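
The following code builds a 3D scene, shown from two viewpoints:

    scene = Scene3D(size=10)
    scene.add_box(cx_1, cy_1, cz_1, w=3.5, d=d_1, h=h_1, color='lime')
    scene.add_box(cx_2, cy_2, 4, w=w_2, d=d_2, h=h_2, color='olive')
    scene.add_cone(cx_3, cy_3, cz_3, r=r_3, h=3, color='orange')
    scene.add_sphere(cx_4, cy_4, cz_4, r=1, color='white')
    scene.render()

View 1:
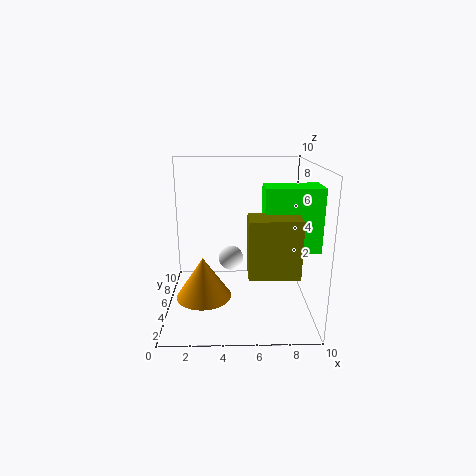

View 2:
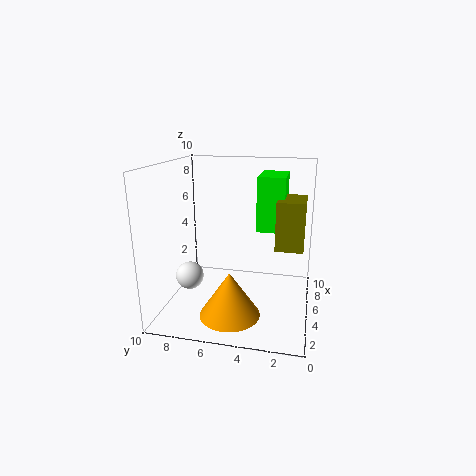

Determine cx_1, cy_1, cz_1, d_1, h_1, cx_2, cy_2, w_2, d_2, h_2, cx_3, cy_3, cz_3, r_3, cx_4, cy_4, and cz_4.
cx_1 = 6.5, cy_1 = 2, cz_1 = 5, d_1 = 2, h_1 = 4, cx_2 = 5.5, cy_2 = 0.5, w_2 = 3, d_2 = 2, h_2 = 3.5, cx_3 = 2.5, cy_3 = 5, cz_3 = 0.5, r_3 = 2, cx_4 = 4.5, cy_4 = 8.5, cz_4 = 2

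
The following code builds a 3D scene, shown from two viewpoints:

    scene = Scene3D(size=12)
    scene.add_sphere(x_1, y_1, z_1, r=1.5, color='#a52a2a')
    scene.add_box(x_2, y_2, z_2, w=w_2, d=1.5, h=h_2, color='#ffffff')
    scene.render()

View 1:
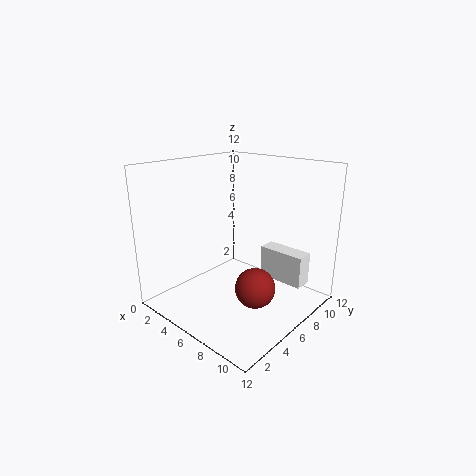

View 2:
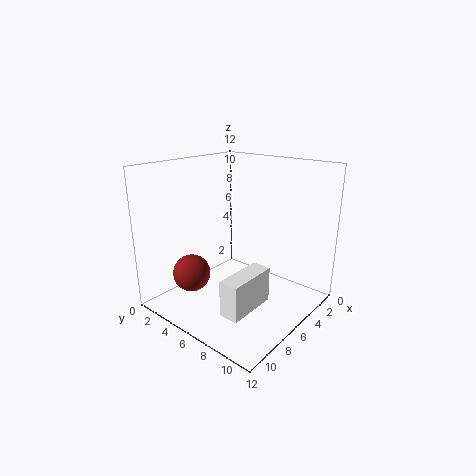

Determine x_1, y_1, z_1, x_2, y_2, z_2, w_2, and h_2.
x_1 = 9.5, y_1 = 4, z_1 = 3.5, x_2 = 6.75, y_2 = 8.25, z_2 = 2, w_2 = 4, h_2 = 2.75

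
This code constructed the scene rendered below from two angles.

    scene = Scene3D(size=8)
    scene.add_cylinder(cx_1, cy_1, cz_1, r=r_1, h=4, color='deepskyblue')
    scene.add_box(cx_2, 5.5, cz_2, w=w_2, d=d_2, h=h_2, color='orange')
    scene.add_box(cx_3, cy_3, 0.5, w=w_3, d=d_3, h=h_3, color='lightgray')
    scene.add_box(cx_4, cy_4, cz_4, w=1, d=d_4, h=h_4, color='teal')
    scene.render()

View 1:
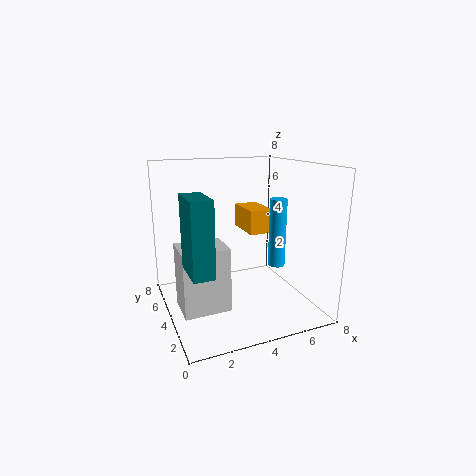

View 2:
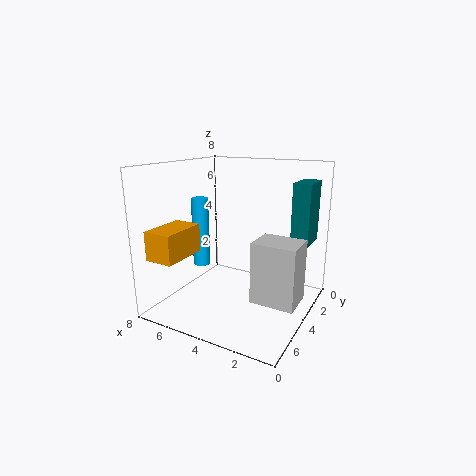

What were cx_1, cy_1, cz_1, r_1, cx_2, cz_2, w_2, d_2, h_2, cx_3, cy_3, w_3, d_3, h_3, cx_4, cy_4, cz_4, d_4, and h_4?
cx_1 = 6.5
cy_1 = 4
cz_1 = 2
r_1 = 0.5
cx_2 = 5.5
cz_2 = 3.5
w_2 = 1.5
d_2 = 2.5
h_2 = 1.5
cx_3 = 0.5
cy_3 = 2.5
w_3 = 2.5
d_3 = 2
h_3 = 3.5
cx_4 = 0.5
cy_4 = 0.5
cz_4 = 3.5
d_4 = 2
h_4 = 3.5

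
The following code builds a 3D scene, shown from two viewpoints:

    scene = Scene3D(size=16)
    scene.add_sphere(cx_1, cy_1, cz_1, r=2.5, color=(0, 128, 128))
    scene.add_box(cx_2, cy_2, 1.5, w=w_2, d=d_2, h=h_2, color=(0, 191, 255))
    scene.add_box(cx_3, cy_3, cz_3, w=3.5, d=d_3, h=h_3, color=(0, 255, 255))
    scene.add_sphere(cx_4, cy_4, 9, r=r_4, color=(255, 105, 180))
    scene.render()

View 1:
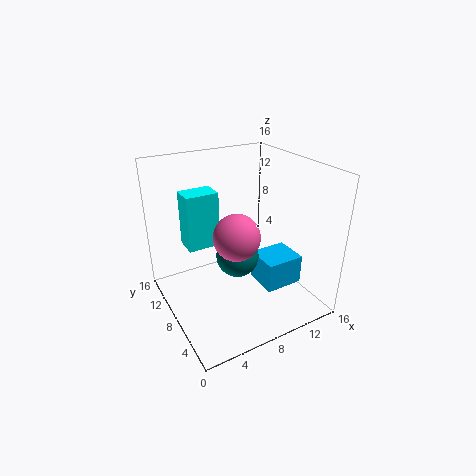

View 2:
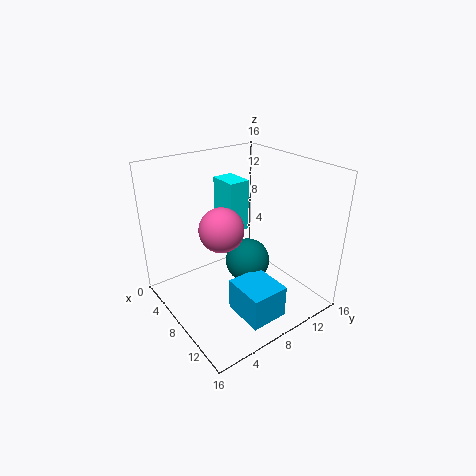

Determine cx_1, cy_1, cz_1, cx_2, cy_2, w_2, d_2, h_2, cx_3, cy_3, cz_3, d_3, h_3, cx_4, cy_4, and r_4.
cx_1 = 8.5, cy_1 = 9, cz_1 = 5, cx_2 = 10.5, cy_2 = 5, w_2 = 4.5, d_2 = 4, h_2 = 3.5, cx_3 = 2.5, cy_3 = 8.5, cz_3 = 7.5, d_3 = 2.5, h_3 = 6, cx_4 = 7, cy_4 = 6.5, r_4 = 2.5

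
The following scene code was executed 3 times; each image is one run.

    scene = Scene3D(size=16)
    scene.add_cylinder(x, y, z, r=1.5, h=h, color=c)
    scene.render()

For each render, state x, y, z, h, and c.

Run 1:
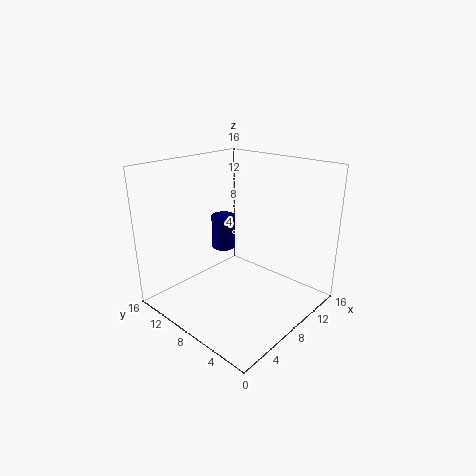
x = 10.75, y = 13, z = 4.5, h = 4.25, c = 'navy'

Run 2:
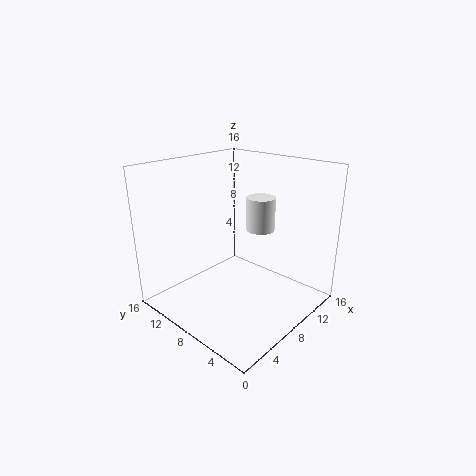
x = 8.75, y = 5.5, z = 9.5, h = 3.5, c = 'white'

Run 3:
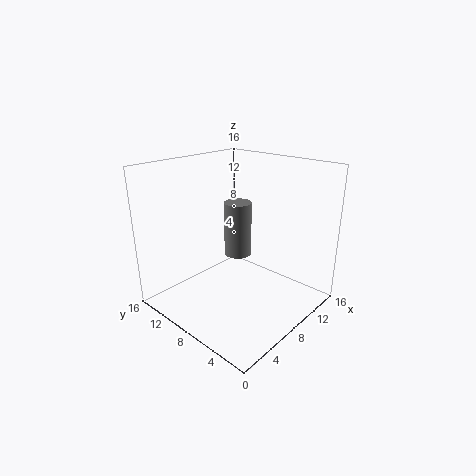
x = 8.25, y = 8.25, z = 6, h = 6, c = 'gray'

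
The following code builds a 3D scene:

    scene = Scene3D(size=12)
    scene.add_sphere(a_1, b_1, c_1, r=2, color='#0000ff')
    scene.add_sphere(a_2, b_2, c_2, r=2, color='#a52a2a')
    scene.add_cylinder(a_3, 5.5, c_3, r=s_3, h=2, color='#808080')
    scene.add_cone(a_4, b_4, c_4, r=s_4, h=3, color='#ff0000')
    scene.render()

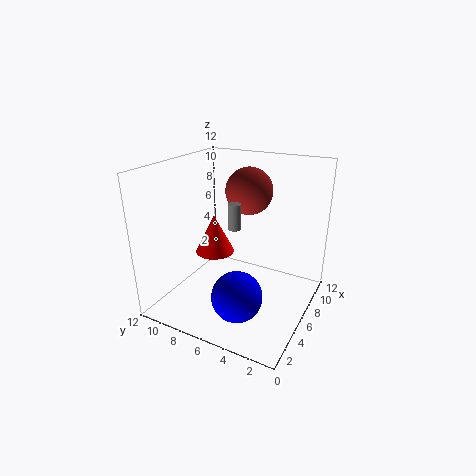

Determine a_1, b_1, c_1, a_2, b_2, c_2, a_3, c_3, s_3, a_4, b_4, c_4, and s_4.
a_1 = 3; b_1 = 4.5; c_1 = 2.5; a_2 = 8; b_2 = 6; c_2 = 9.5; a_3 = 4.5; c_3 = 7.5; s_3 = 0.5; a_4 = 4; b_4 = 7; c_4 = 5.5; s_4 = 1.5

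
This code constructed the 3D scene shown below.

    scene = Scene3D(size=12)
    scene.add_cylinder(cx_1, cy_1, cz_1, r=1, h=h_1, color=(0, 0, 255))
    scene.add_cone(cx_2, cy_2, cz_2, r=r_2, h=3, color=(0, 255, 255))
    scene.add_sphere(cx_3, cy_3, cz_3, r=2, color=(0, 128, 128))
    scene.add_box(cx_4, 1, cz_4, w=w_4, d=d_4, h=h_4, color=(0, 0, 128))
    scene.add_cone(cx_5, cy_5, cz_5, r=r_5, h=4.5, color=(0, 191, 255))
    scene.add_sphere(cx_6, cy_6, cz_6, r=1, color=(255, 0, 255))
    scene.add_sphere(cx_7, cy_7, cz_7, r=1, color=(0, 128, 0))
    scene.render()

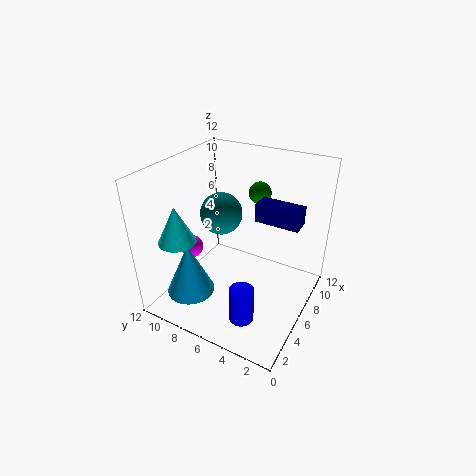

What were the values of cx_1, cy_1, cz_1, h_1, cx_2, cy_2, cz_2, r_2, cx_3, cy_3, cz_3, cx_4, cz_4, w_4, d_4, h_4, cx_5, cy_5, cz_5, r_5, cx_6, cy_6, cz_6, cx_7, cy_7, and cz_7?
cx_1 = 3; cy_1 = 4; cz_1 = 0.5; h_1 = 3; cx_2 = 2.5; cy_2 = 9.5; cz_2 = 6.5; r_2 = 1.5; cx_3 = 9; cy_3 = 9.5; cz_3 = 6; cx_4 = 6; cz_4 = 8; w_4 = 1.5; d_4 = 3.5; h_4 = 1.5; cx_5 = 3; cy_5 = 9; cz_5 = 1.5; r_5 = 2; cx_6 = 5.5; cy_6 = 10.5; cz_6 = 4; cx_7 = 10; cy_7 = 6; cz_7 = 8.5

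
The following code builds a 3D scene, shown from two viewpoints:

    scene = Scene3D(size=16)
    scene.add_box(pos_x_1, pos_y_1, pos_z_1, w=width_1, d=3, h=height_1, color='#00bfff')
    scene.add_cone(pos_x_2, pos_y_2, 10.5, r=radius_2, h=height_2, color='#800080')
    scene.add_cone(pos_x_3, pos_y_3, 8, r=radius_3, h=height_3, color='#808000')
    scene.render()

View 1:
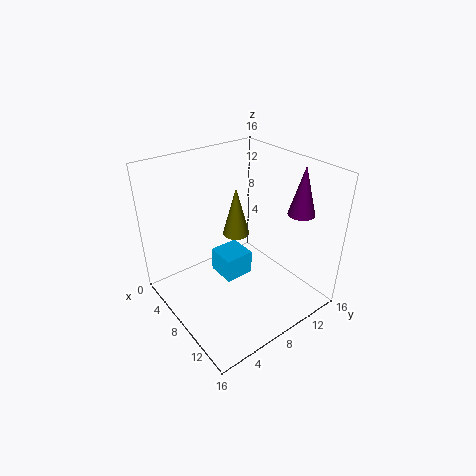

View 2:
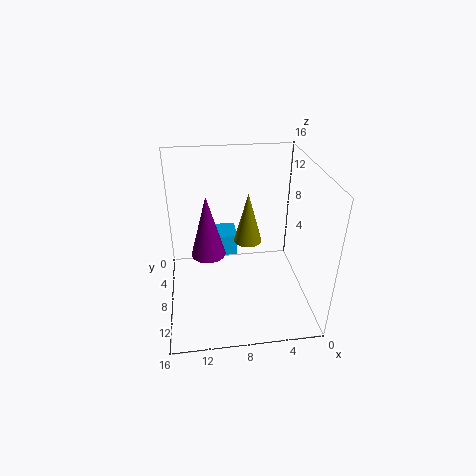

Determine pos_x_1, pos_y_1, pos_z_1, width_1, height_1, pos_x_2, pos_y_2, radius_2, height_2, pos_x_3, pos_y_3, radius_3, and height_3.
pos_x_1 = 8, pos_y_1 = 4.5, pos_z_1 = 5.5, width_1 = 3, height_1 = 2.5, pos_x_2 = 11.5, pos_y_2 = 14, radius_2 = 1.5, height_2 = 5.5, pos_x_3 = 7, pos_y_3 = 8.5, radius_3 = 1.5, height_3 = 5.5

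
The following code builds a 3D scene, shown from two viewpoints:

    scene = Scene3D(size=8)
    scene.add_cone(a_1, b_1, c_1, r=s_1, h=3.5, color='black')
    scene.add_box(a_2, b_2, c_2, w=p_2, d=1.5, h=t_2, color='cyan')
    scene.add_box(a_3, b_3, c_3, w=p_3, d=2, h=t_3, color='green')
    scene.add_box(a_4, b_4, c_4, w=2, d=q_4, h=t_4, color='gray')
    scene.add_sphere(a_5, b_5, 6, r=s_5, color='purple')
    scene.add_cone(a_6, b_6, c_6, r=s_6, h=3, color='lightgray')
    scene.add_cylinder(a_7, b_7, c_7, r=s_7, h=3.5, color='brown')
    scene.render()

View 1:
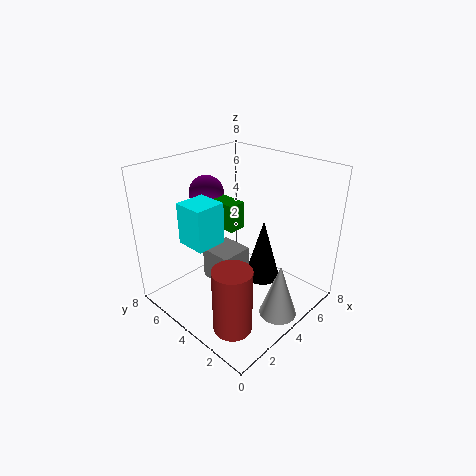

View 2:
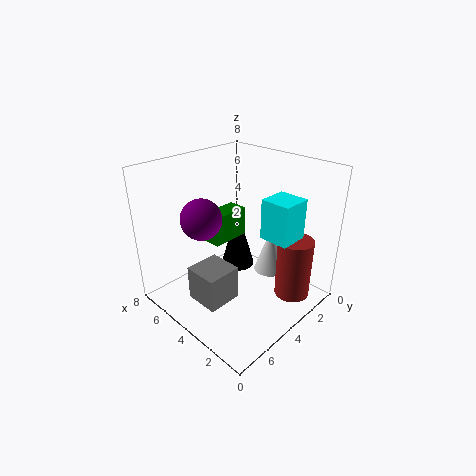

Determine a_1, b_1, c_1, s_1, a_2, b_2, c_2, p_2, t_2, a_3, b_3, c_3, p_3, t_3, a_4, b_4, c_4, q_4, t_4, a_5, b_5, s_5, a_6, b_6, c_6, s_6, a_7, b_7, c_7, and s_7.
a_1 = 5
b_1 = 3
c_1 = 1.5
s_1 = 1
a_2 = 0.5
b_2 = 3
c_2 = 5
p_2 = 1.5
t_2 = 2
a_3 = 3.5
b_3 = 4
c_3 = 4.5
p_3 = 1
t_3 = 1.5
a_4 = 3.5
b_4 = 4.5
c_4 = 0.5
q_4 = 2
t_4 = 2
a_5 = 4
b_5 = 6.5
s_5 = 1
a_6 = 4
b_6 = 1
c_6 = 0.5
s_6 = 1
a_7 = 1.5
b_7 = 2
c_7 = 0.5
s_7 = 1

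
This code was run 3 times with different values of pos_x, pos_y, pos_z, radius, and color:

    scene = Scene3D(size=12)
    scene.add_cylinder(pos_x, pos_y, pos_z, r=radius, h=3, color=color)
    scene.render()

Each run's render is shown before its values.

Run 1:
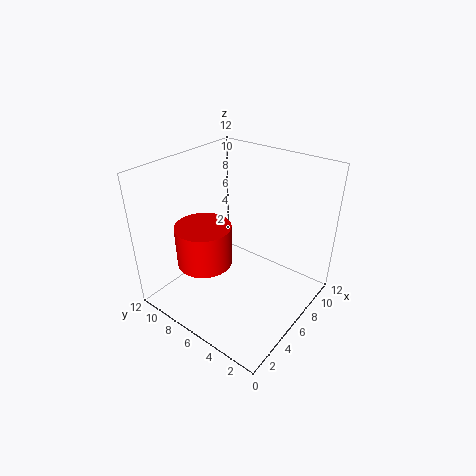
pos_x = 2, pos_y = 6, pos_z = 6, radius = 2, color = 'red'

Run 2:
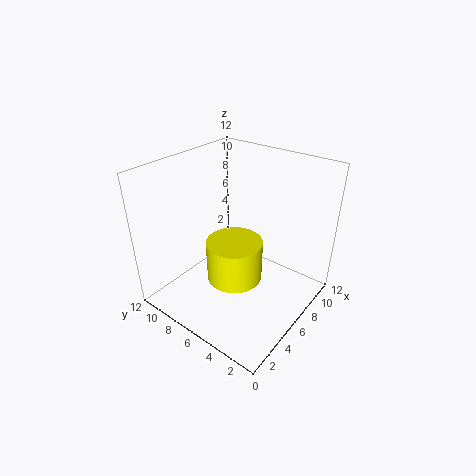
pos_x = 3, pos_y = 4, pos_z = 5, radius = 2, color = 'yellow'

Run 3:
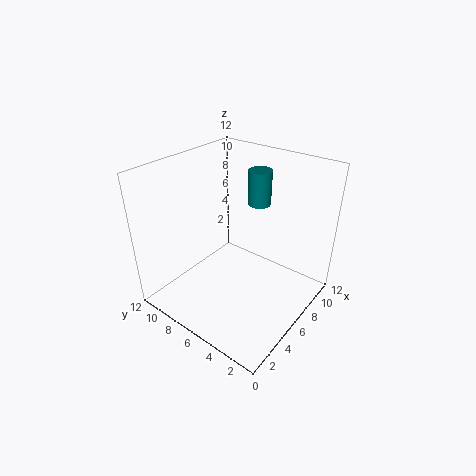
pos_x = 9, pos_y = 6, pos_z = 8, radius = 1, color = 'teal'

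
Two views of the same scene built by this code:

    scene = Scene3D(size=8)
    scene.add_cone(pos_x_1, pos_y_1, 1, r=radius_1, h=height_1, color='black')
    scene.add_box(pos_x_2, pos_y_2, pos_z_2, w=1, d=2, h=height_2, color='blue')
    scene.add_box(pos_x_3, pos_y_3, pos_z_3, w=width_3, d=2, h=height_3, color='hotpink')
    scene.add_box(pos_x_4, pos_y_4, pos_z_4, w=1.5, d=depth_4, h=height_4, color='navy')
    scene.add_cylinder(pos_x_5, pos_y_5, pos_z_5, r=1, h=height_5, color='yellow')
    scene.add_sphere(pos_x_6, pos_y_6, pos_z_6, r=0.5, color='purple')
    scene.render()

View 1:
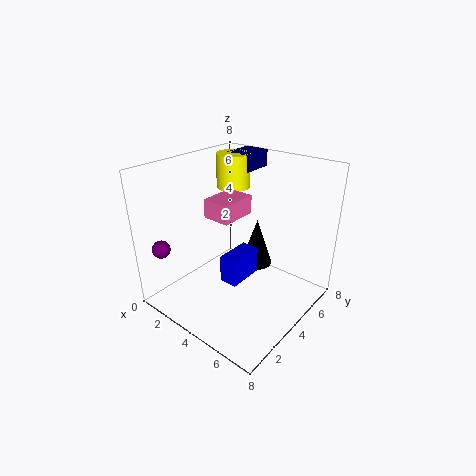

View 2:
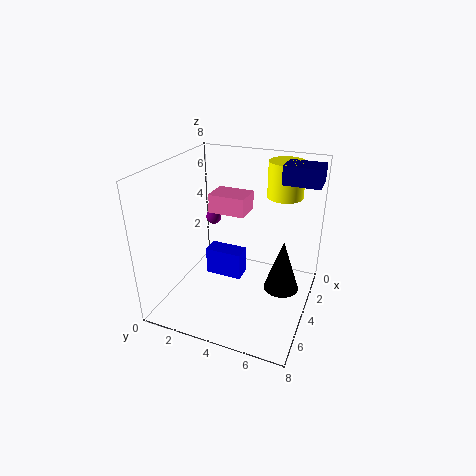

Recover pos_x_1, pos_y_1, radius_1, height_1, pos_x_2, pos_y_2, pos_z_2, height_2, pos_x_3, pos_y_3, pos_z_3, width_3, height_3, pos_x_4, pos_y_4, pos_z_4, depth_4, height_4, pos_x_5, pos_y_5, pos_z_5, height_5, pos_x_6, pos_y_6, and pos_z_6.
pos_x_1 = 3.5, pos_y_1 = 6.5, radius_1 = 1, height_1 = 3, pos_x_2 = 4, pos_y_2 = 2.5, pos_z_2 = 2, height_2 = 1.5, pos_x_3 = 3, pos_y_3 = 2.5, pos_z_3 = 5.5, width_3 = 1.5, height_3 = 1, pos_x_4 = 1.5, pos_y_4 = 6, pos_z_4 = 7, depth_4 = 2, height_4 = 1, pos_x_5 = 2, pos_y_5 = 6, pos_z_5 = 6, height_5 = 2, pos_x_6 = 1, pos_y_6 = 1, pos_z_6 = 3.5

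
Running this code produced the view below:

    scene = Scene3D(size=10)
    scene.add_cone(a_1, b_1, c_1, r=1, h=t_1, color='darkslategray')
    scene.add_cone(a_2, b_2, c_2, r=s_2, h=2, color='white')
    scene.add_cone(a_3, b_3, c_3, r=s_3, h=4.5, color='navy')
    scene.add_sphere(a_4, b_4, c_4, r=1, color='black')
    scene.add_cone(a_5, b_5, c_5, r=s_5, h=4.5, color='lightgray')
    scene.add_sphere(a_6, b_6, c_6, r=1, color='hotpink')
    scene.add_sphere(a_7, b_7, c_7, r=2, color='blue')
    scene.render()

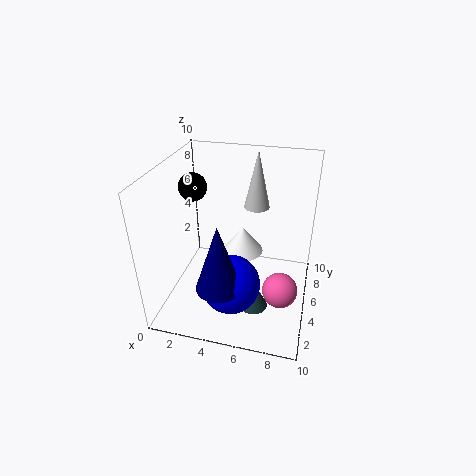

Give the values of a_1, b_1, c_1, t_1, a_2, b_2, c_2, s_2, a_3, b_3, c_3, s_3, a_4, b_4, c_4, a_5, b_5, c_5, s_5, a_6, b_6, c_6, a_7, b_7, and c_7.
a_1 = 6.5; b_1 = 3.5; c_1 = 0.5; t_1 = 2; a_2 = 5; b_2 = 6.5; c_2 = 3; s_2 = 1.5; a_3 = 4.5; b_3 = 2; c_3 = 3; s_3 = 1.5; a_4 = 1.5; b_4 = 6; c_4 = 8; a_5 = 5.5; b_5 = 9; c_5 = 5.5; s_5 = 1; a_6 = 8.5; b_6 = 1; c_6 = 4.5; a_7 = 5; b_7 = 3; c_7 = 2.5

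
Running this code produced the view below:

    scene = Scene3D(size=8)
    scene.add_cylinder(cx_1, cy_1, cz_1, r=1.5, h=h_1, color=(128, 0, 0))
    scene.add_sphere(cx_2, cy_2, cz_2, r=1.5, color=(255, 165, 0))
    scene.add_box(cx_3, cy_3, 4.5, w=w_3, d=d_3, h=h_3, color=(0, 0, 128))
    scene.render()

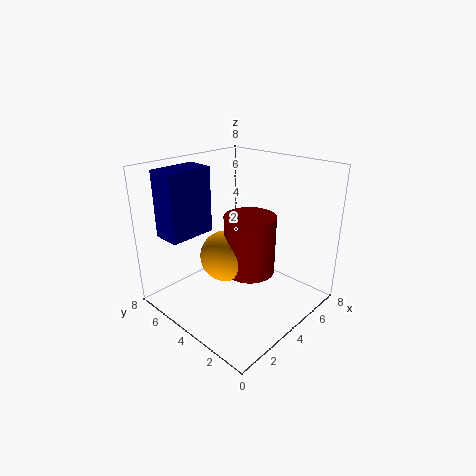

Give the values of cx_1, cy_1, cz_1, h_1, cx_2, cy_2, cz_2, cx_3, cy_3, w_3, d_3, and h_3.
cx_1 = 5
cy_1 = 4
cz_1 = 1.5
h_1 = 3.5
cx_2 = 4
cy_2 = 5
cz_2 = 2.5
cx_3 = 0.5
cy_3 = 5
w_3 = 2.5
d_3 = 1.5
h_3 = 3.5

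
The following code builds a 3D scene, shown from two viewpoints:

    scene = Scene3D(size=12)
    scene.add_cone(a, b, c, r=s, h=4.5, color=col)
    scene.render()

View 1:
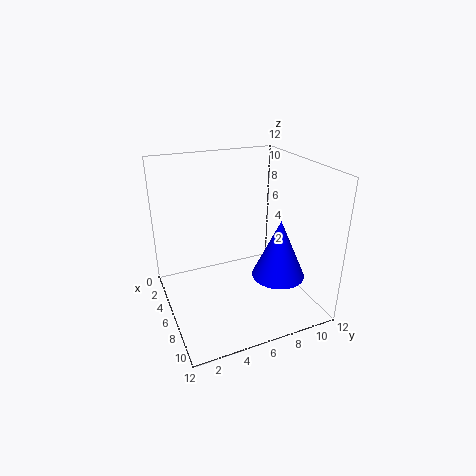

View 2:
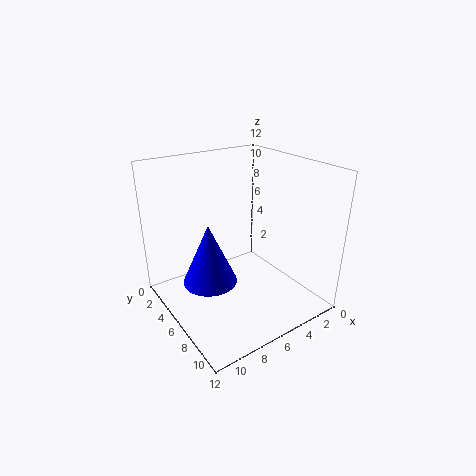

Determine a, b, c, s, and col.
a = 9.75; b = 7.75; c = 4.25; s = 2; col = 'blue'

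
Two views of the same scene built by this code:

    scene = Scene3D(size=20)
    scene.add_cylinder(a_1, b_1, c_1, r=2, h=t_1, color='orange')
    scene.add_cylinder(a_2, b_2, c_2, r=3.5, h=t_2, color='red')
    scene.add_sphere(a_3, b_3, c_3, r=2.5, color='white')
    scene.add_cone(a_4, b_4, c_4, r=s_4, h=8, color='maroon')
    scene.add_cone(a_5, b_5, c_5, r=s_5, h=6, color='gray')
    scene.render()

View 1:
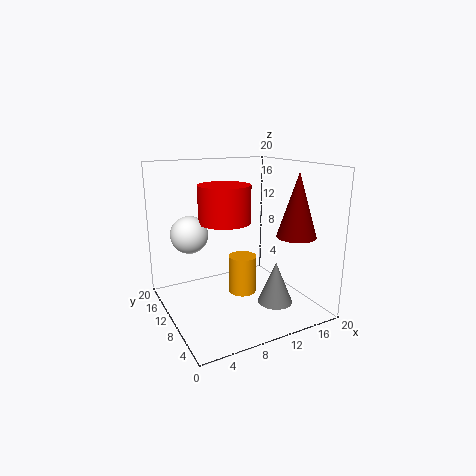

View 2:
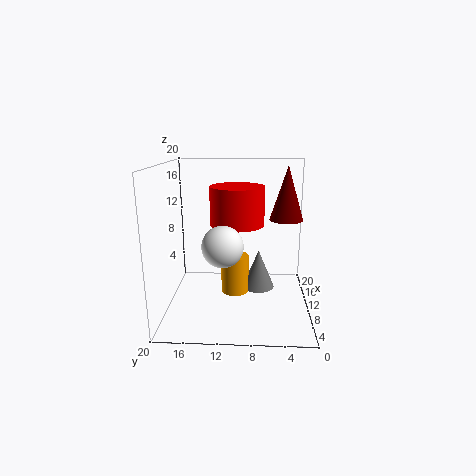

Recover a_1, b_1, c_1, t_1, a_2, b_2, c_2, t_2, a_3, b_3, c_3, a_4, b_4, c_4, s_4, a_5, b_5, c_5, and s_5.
a_1 = 11; b_1 = 10.5; c_1 = 1.5; t_1 = 5.5; a_2 = 8; b_2 = 10; c_2 = 12.5; t_2 = 5; a_3 = 3.5; b_3 = 11.5; c_3 = 11; a_4 = 14.5; b_4 = 3; c_4 = 11.5; s_4 = 2.5; a_5 = 14.5; b_5 = 7; c_5 = 0.5; s_5 = 2.5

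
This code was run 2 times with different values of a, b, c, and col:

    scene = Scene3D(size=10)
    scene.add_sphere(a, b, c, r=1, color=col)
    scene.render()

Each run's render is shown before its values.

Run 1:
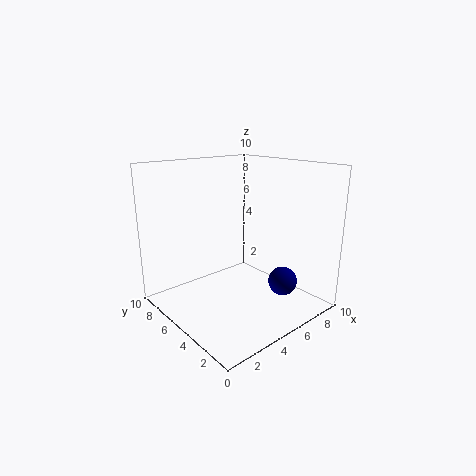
a = 7, b = 2.5, c = 2, col = 'navy'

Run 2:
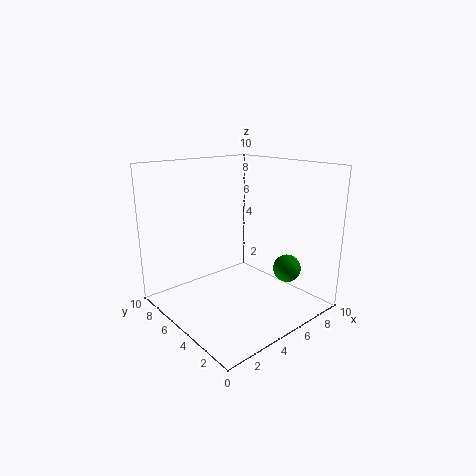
a = 8, b = 3, c = 2.5, col = 'green'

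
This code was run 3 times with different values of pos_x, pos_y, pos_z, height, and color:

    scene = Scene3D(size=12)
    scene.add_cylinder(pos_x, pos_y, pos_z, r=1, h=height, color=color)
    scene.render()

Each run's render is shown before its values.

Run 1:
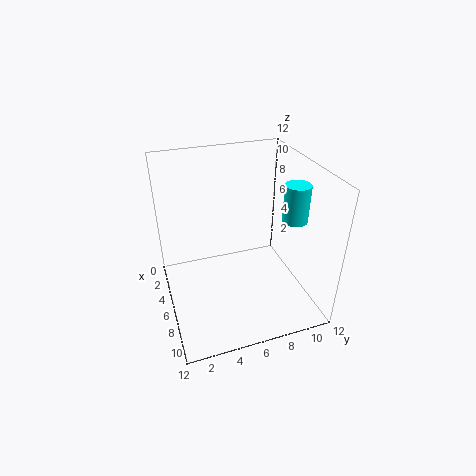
pos_x = 8, pos_y = 10, pos_z = 8, height = 3, color = 'cyan'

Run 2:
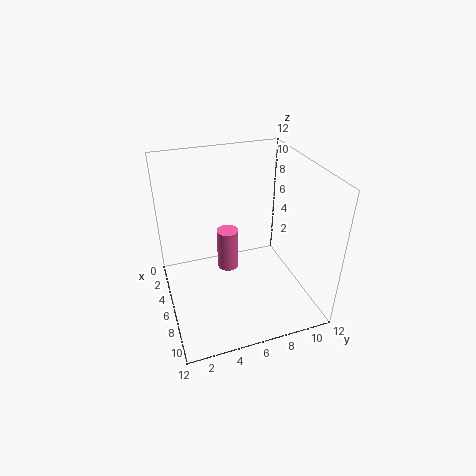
pos_x = 3, pos_y = 6, pos_z = 1, height = 4, color = 'hotpink'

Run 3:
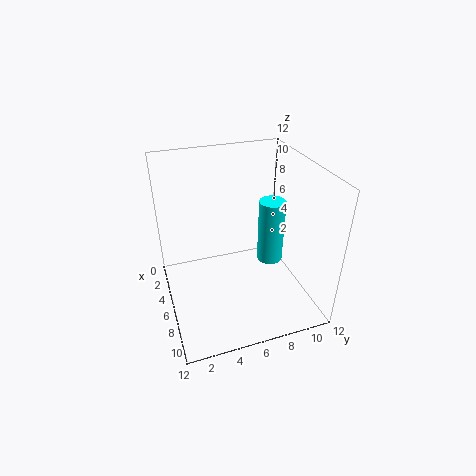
pos_x = 8, pos_y = 8, pos_z = 5, height = 5, color = 'cyan'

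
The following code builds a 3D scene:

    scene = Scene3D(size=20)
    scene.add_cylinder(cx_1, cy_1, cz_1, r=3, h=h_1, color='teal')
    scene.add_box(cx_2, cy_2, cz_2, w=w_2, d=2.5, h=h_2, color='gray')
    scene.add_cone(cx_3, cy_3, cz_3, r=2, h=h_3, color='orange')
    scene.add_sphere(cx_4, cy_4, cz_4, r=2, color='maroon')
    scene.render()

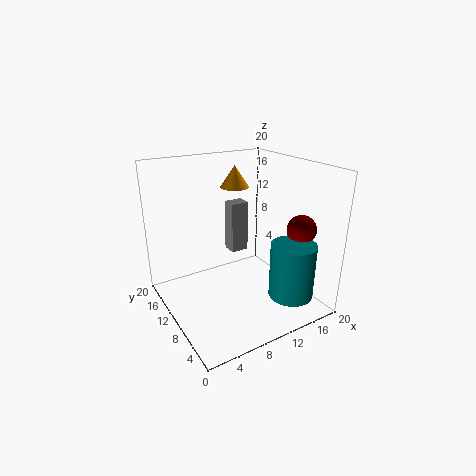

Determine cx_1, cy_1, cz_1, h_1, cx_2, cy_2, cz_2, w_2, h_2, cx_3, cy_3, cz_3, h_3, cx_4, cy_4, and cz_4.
cx_1 = 14.5, cy_1 = 3.5, cz_1 = 3, h_1 = 7.5, cx_2 = 13.5, cy_2 = 17.5, cz_2 = 3.5, w_2 = 3, h_2 = 8.5, cx_3 = 11, cy_3 = 12.5, cz_3 = 16.5, h_3 = 3, cx_4 = 17, cy_4 = 5, cz_4 = 11.5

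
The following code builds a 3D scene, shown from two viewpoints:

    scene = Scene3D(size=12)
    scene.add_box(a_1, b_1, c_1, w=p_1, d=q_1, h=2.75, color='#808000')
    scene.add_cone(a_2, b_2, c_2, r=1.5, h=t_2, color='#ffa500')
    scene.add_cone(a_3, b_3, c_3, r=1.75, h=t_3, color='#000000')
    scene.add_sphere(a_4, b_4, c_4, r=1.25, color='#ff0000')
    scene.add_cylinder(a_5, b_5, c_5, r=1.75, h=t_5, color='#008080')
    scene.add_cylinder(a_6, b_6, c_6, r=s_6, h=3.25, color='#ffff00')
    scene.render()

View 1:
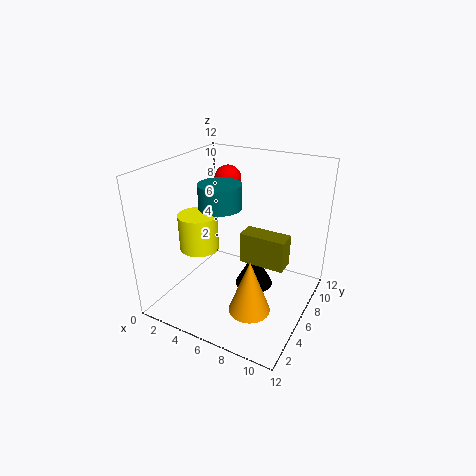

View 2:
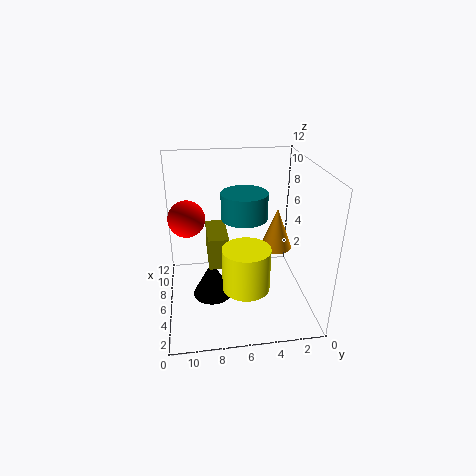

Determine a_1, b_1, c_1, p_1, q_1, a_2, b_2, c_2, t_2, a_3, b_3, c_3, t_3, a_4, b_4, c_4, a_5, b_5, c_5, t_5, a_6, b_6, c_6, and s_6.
a_1 = 5.75; b_1 = 6.75; c_1 = 3.25; p_1 = 4; q_1 = 1.75; a_2 = 9.25; b_2 = 1.75; c_2 = 3; t_2 = 4; a_3 = 6.5; b_3 = 8.25; c_3 = 0.25; t_3 = 3.25; a_4 = 2.75; b_4 = 10; c_4 = 9.5; a_5 = 4.5; b_5 = 5.75; c_5 = 8.5; t_5 = 2; a_6 = 2; b_6 = 6; c_6 = 4; s_6 = 1.75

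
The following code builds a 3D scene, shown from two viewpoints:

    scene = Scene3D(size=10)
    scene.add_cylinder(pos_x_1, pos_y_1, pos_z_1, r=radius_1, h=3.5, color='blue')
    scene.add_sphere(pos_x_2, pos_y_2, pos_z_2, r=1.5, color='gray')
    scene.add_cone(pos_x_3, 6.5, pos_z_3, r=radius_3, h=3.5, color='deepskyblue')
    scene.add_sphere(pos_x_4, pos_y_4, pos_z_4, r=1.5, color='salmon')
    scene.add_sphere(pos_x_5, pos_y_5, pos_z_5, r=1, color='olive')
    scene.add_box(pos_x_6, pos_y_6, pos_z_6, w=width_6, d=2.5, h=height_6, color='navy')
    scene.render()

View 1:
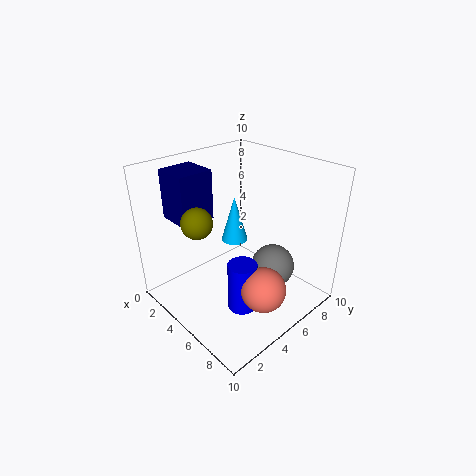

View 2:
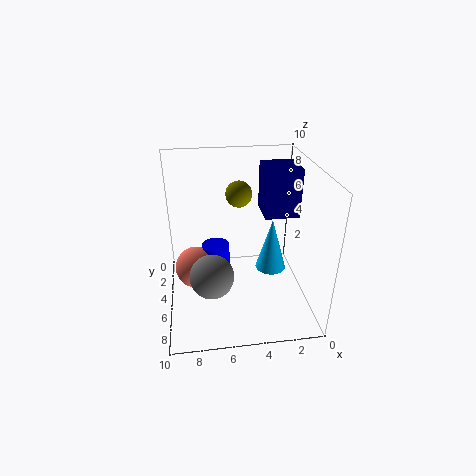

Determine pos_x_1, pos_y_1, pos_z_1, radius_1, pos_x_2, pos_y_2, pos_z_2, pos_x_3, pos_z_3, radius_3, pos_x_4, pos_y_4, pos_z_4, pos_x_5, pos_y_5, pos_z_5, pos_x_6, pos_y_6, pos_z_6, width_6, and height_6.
pos_x_1 = 6.5; pos_y_1 = 4; pos_z_1 = 0.5; radius_1 = 1; pos_x_2 = 7; pos_y_2 = 6.5; pos_z_2 = 3; pos_x_3 = 3; pos_z_3 = 3.5; radius_3 = 1; pos_x_4 = 8; pos_y_4 = 4.5; pos_z_4 = 2.5; pos_x_5 = 4.5; pos_y_5 = 2; pos_z_5 = 7; pos_x_6 = 0.5; pos_y_6 = 2; pos_z_6 = 6; width_6 = 2.5; height_6 = 3.5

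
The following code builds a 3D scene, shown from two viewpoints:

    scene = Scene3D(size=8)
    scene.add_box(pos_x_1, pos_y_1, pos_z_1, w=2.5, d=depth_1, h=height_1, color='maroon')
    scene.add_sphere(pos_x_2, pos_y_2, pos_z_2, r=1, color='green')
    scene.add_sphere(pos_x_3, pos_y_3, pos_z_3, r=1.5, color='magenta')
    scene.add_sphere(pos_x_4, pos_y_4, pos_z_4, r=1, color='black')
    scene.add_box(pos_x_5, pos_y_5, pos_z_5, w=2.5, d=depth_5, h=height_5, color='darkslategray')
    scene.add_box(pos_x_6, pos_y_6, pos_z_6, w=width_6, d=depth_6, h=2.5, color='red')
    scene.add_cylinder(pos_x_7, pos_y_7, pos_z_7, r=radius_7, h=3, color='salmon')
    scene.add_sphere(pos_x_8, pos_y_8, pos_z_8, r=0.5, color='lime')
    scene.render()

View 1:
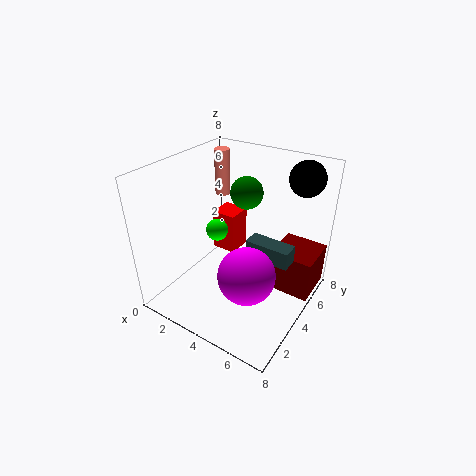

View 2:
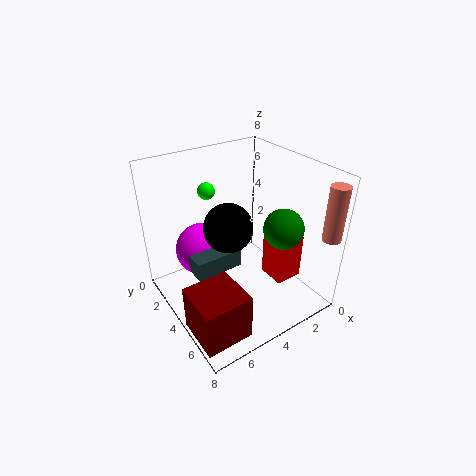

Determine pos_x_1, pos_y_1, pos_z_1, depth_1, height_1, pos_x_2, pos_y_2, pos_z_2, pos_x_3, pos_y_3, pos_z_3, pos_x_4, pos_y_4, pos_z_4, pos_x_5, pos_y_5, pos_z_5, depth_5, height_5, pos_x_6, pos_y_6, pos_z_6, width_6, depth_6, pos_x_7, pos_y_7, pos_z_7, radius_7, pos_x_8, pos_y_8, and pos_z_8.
pos_x_1 = 5.5
pos_y_1 = 5
pos_z_1 = 0.5
depth_1 = 2.5
height_1 = 2.5
pos_x_2 = 3
pos_y_2 = 6.5
pos_z_2 = 5.5
pos_x_3 = 5.5
pos_y_3 = 2.5
pos_z_3 = 3
pos_x_4 = 6.5
pos_y_4 = 7
pos_z_4 = 7
pos_x_5 = 4.5
pos_y_5 = 4
pos_z_5 = 3
depth_5 = 1
height_5 = 1
pos_x_6 = 1.5
pos_y_6 = 5
pos_z_6 = 2
width_6 = 1.5
depth_6 = 1.5
pos_x_7 = 0.5
pos_y_7 = 7.5
pos_z_7 = 4.5
radius_7 = 0.5
pos_x_8 = 4.5
pos_y_8 = 1.5
pos_z_8 = 6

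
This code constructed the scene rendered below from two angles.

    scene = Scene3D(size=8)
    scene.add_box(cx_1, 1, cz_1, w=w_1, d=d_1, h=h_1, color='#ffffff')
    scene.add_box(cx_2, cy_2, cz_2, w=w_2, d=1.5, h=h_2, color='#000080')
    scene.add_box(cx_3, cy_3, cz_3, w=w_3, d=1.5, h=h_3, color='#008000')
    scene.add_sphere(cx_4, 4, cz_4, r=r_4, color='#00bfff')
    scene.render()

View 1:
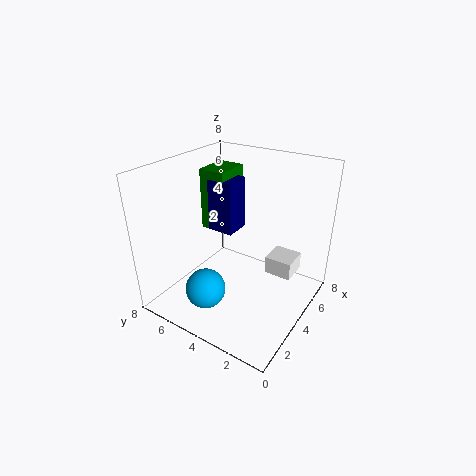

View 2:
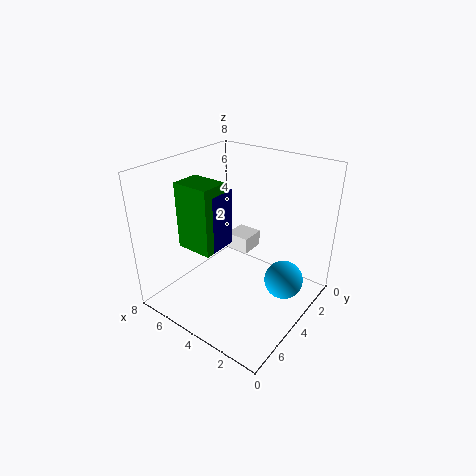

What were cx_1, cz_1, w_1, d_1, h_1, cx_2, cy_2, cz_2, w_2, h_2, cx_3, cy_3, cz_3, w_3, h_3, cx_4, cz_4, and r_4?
cx_1 = 4.5, cz_1 = 2, w_1 = 1.5, d_1 = 1.5, h_1 = 1, cx_2 = 4, cy_2 = 4.5, cz_2 = 4, w_2 = 1.5, h_2 = 3, cx_3 = 4, cy_3 = 5, cz_3 = 4, w_3 = 2, h_3 = 3.5, cx_4 = 1, cz_4 = 2.5, r_4 = 1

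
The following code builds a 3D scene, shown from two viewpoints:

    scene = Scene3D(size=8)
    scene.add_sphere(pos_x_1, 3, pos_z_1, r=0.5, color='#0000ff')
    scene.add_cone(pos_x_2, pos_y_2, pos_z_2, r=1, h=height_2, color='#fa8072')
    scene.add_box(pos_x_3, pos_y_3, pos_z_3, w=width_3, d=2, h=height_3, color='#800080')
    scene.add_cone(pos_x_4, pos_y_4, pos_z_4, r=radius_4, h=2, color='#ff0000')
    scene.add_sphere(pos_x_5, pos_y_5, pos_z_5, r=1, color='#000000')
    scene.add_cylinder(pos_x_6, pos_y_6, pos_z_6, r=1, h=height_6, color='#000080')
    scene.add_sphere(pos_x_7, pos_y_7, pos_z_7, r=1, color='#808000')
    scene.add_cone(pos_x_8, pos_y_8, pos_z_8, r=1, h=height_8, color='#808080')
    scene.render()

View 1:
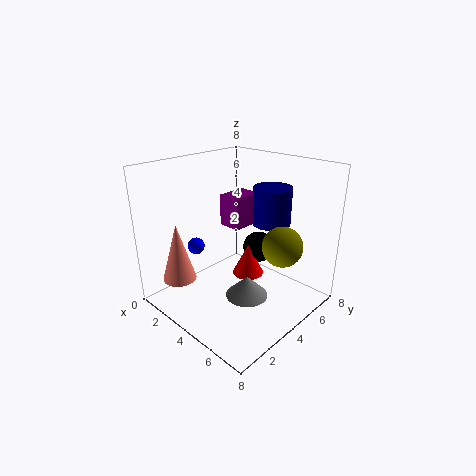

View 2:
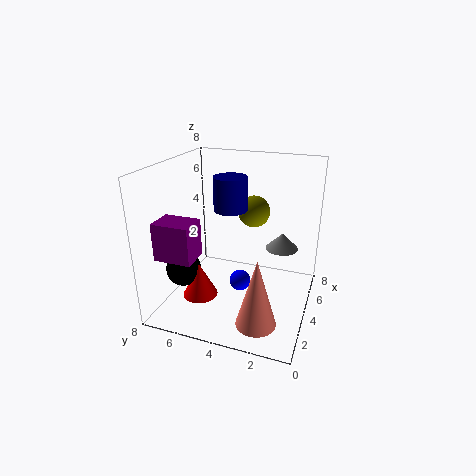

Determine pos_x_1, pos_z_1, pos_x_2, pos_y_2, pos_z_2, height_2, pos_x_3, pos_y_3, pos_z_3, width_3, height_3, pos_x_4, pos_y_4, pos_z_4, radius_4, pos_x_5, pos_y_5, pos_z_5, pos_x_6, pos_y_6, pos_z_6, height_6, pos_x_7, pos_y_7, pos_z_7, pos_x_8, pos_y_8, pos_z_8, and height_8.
pos_x_1 = 1.5; pos_z_1 = 3; pos_x_2 = 1; pos_y_2 = 2; pos_z_2 = 1; height_2 = 3.5; pos_x_3 = 1; pos_y_3 = 5.5; pos_z_3 = 3.5; width_3 = 1.5; height_3 = 2; pos_x_4 = 3; pos_y_4 = 6; pos_z_4 = 0.5; radius_4 = 1; pos_x_5 = 3; pos_y_5 = 7; pos_z_5 = 2; pos_x_6 = 5.5; pos_y_6 = 5; pos_z_6 = 5; height_6 = 2; pos_x_7 = 7; pos_y_7 = 4; pos_z_7 = 4.5; pos_x_8 = 6.5; pos_y_8 = 2; pos_z_8 = 2.5; height_8 = 1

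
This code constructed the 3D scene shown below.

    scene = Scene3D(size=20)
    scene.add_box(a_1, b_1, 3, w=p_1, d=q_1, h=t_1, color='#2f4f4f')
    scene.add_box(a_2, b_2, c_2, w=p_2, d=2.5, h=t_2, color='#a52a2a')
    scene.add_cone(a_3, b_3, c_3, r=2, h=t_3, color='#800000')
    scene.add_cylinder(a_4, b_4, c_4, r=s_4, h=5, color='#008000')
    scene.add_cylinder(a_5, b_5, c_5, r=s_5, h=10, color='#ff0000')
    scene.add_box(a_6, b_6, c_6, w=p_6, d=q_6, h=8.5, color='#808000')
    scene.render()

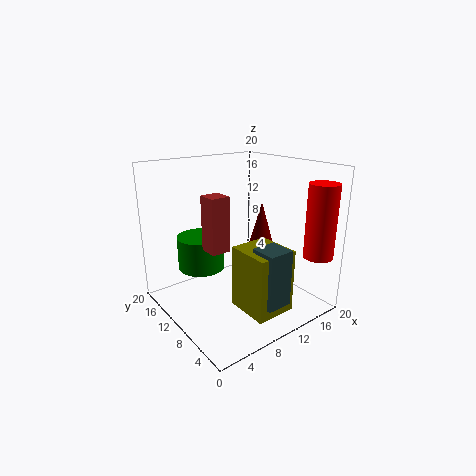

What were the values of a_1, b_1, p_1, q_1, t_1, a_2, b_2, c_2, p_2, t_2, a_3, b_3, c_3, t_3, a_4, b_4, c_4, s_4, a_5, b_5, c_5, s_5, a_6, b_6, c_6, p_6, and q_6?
a_1 = 8.5; b_1 = 1.5; p_1 = 3.5; q_1 = 3.5; t_1 = 7.5; a_2 = 4; b_2 = 7; c_2 = 10; p_2 = 2.5; t_2 = 7; a_3 = 16.5; b_3 = 12.5; c_3 = 6.5; t_3 = 7; a_4 = 7.5; b_4 = 16; c_4 = 4; s_4 = 3.5; a_5 = 17.5; b_5 = 2; c_5 = 8; s_5 = 2; a_6 = 7.5; b_6 = 2; c_6 = 1.5; p_6 = 5.5; q_6 = 6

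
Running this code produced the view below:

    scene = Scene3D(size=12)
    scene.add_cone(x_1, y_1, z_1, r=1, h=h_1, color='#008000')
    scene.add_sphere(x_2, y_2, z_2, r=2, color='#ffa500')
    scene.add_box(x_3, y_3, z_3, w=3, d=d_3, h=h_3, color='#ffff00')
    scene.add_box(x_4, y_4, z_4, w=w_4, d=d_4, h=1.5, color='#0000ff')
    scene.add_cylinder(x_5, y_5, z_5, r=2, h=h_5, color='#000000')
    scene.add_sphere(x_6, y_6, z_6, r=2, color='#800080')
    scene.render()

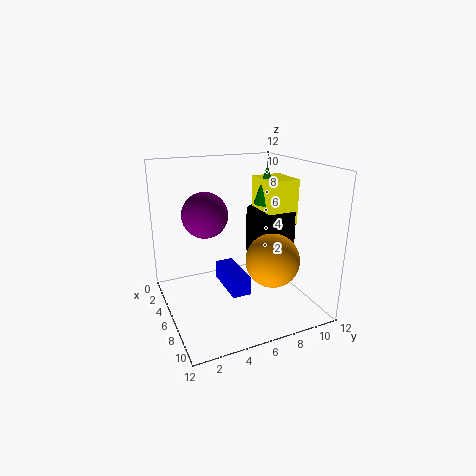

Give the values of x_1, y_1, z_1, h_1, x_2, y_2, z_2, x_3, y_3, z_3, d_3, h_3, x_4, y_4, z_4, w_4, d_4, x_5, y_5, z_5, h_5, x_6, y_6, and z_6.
x_1 = 7
y_1 = 8
z_1 = 9
h_1 = 3
x_2 = 10
y_2 = 7
z_2 = 5.5
x_3 = 5.5
y_3 = 7.5
z_3 = 7.5
d_3 = 2.5
h_3 = 3.5
x_4 = 4.5
y_4 = 4.5
z_4 = 2
w_4 = 4
d_4 = 1.5
x_5 = 7
y_5 = 8.5
z_5 = 5
h_5 = 3.5
x_6 = 3.5
y_6 = 4
z_6 = 7.5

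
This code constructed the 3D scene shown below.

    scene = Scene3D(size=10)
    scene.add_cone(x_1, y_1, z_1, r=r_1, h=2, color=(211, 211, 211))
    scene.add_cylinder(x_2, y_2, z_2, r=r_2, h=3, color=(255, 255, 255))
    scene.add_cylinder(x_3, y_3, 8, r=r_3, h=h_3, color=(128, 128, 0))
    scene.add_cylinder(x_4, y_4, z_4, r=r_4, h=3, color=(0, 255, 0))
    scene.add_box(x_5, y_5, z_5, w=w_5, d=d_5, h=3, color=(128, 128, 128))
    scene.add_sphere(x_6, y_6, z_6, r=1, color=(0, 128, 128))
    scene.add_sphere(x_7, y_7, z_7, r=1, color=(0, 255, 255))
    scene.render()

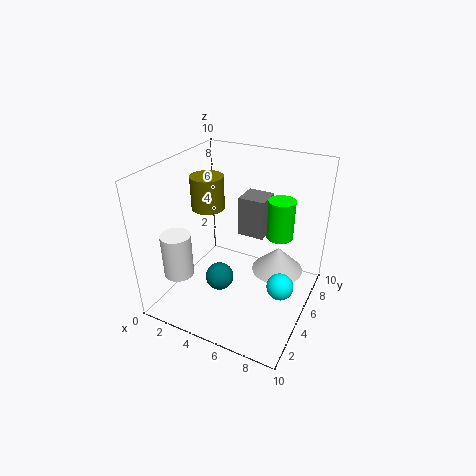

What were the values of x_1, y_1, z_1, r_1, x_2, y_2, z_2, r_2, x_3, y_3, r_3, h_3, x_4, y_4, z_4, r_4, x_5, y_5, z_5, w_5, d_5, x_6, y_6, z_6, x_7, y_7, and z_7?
x_1 = 7
y_1 = 8
z_1 = 1
r_1 = 2
x_2 = 2
y_2 = 2
z_2 = 3
r_2 = 1
x_3 = 4
y_3 = 3
r_3 = 1
h_3 = 2
x_4 = 7
y_4 = 8
z_4 = 4
r_4 = 1
x_5 = 4
y_5 = 7
z_5 = 4
w_5 = 2
d_5 = 2
x_6 = 4
y_6 = 4
z_6 = 2
x_7 = 8
y_7 = 6
z_7 = 1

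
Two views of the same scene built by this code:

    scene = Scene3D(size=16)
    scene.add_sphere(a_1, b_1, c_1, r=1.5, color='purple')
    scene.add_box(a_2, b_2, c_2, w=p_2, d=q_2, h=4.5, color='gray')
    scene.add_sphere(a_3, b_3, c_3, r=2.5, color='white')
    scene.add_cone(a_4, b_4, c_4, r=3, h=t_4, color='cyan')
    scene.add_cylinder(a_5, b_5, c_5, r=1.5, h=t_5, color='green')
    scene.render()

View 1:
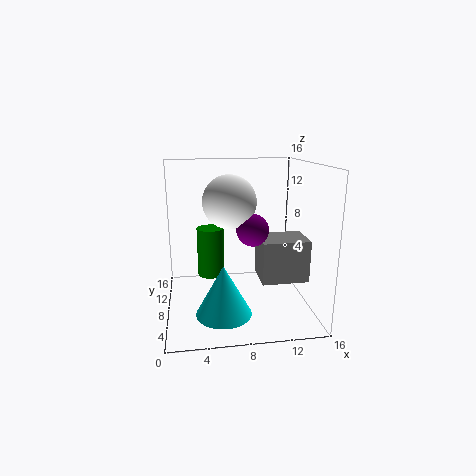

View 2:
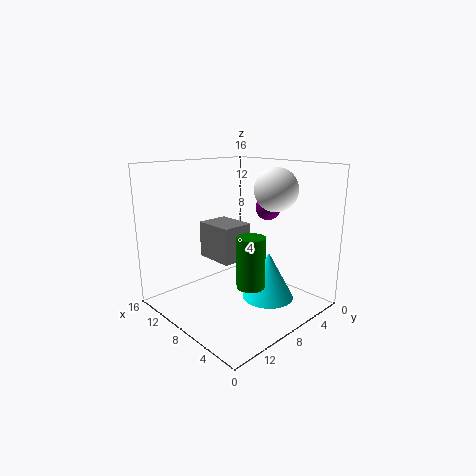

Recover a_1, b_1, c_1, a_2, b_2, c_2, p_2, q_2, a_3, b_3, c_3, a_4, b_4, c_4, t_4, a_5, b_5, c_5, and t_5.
a_1 = 8.5
b_1 = 2.5
c_1 = 10.5
a_2 = 10
b_2 = 4
c_2 = 4
p_2 = 5
q_2 = 4
a_3 = 6.5
b_3 = 3.5
c_3 = 13
a_4 = 6
b_4 = 5
c_4 = 0.5
t_4 = 5.5
a_5 = 5
b_5 = 9
c_5 = 3.5
t_5 = 5.5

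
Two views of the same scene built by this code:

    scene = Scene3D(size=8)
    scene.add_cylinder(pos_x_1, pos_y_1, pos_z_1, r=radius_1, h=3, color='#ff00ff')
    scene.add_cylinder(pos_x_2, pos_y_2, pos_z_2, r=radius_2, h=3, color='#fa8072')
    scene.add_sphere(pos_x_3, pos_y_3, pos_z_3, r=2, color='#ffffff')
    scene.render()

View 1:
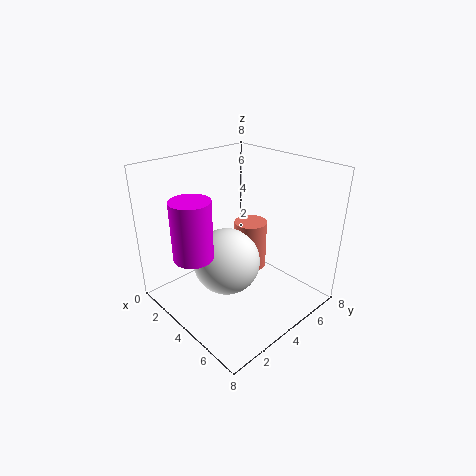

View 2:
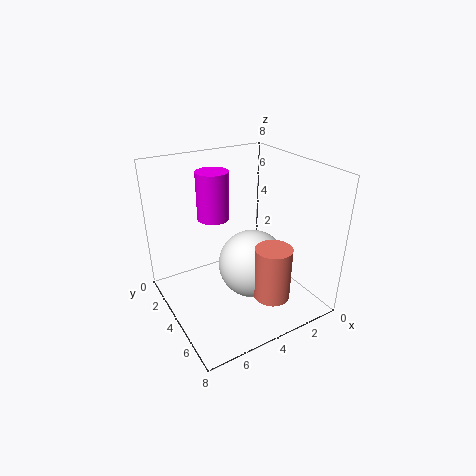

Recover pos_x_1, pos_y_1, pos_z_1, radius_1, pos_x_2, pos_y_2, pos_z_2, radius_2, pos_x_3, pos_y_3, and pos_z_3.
pos_x_1 = 4
pos_y_1 = 1
pos_z_1 = 4
radius_1 = 1
pos_x_2 = 3
pos_y_2 = 6
pos_z_2 = 1
radius_2 = 1
pos_x_3 = 3
pos_y_3 = 4
pos_z_3 = 2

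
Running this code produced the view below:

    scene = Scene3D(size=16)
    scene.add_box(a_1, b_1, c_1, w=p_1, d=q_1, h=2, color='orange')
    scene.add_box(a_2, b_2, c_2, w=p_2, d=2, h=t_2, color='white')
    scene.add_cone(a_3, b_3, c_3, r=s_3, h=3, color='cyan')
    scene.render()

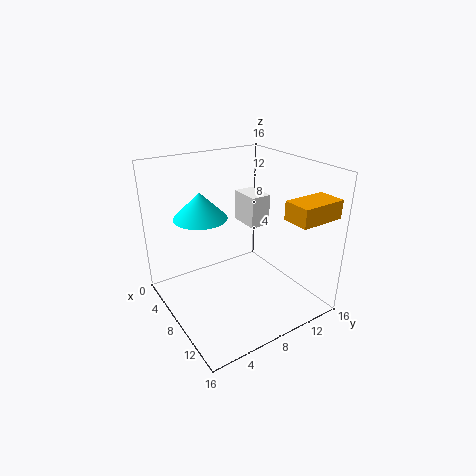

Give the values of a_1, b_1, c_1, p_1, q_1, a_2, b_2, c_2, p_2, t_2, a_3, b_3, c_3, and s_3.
a_1 = 12
b_1 = 11
c_1 = 11
p_1 = 3
q_1 = 5
a_2 = 9
b_2 = 7
c_2 = 11
p_2 = 3
t_2 = 3
a_3 = 5
b_3 = 5
c_3 = 10
s_3 = 3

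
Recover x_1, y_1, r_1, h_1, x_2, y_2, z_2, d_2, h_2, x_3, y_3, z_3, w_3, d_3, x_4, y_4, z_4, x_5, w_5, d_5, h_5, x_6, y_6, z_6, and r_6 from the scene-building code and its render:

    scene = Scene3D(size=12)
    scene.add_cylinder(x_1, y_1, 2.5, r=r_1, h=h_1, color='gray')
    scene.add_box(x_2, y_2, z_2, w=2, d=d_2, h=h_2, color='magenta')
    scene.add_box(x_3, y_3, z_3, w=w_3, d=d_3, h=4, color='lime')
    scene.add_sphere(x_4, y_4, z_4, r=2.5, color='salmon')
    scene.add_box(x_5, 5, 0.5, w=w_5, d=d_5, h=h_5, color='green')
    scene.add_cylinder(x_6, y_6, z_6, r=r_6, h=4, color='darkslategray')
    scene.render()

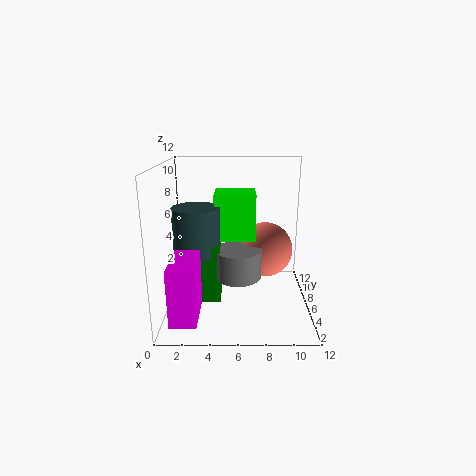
x_1 = 6, y_1 = 6, r_1 = 2, h_1 = 2.5, x_2 = 1, y_2 = 0.5, z_2 = 1, d_2 = 4, h_2 = 4.5, x_3 = 4, y_3 = 6.5, z_3 = 5.5, w_3 = 3.5, d_3 = 3, x_4 = 8.5, y_4 = 8.5, z_4 = 4, x_5 = 2, w_5 = 2.5, d_5 = 2.5, h_5 = 5, x_6 = 2.5, y_6 = 6.5, z_6 = 4.5, r_6 = 2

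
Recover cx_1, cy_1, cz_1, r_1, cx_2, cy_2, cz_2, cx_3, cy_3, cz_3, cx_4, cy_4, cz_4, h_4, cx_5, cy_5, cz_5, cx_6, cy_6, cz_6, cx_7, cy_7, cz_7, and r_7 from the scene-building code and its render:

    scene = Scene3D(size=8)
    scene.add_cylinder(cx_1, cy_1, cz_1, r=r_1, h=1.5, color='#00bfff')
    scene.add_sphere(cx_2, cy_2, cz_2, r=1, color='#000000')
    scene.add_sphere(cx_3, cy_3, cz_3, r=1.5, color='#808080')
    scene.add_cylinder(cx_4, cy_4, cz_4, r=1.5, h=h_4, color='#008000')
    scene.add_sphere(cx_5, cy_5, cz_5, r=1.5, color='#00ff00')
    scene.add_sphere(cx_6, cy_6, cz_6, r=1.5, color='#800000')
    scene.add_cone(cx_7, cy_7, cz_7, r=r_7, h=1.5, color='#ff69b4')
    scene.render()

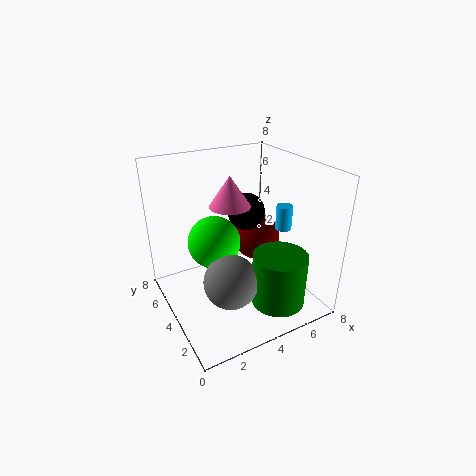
cx_1 = 7.5, cy_1 = 4.5, cz_1 = 3.5, r_1 = 0.5, cx_2 = 4.5, cy_2 = 4, cz_2 = 5.5, cx_3 = 3, cy_3 = 3, cz_3 = 2, cx_4 = 5.5, cy_4 = 2, cz_4 = 0.5, h_4 = 3, cx_5 = 3, cy_5 = 5, cz_5 = 3.5, cx_6 = 6.5, cy_6 = 6, cz_6 = 2.5, cx_7 = 3, cy_7 = 3, cz_7 = 6.5, r_7 = 1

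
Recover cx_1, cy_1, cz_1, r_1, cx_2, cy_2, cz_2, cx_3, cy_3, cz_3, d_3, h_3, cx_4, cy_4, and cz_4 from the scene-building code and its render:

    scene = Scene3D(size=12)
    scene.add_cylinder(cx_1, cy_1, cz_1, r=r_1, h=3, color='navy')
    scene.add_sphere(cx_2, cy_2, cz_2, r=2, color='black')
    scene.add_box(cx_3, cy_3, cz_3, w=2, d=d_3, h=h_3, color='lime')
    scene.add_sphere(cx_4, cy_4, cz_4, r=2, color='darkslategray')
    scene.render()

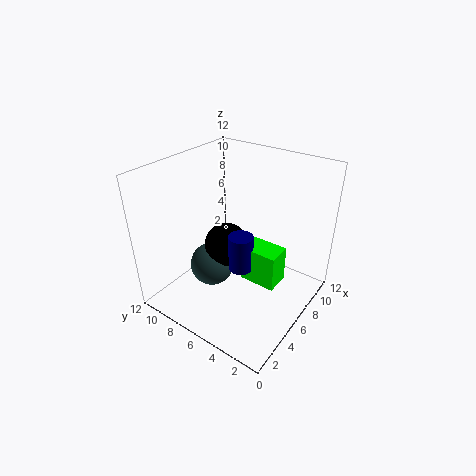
cx_1 = 5
cy_1 = 5
cz_1 = 4
r_1 = 1
cx_2 = 7
cy_2 = 8
cz_2 = 4
cx_3 = 5
cy_3 = 2
cz_3 = 3
d_3 = 3
h_3 = 3
cx_4 = 6
cy_4 = 9
cz_4 = 2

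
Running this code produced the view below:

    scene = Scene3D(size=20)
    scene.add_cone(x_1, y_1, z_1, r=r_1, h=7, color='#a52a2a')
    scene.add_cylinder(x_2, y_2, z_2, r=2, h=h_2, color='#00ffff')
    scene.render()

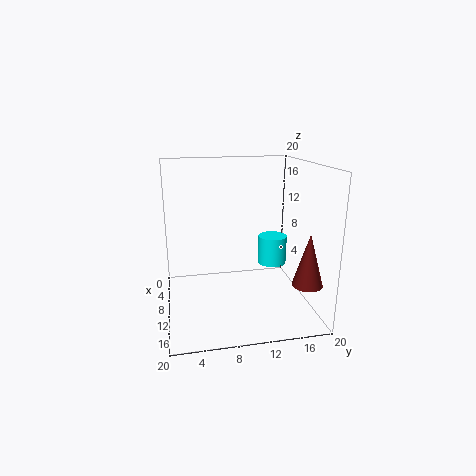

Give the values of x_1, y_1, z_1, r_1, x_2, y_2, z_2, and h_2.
x_1 = 16
y_1 = 18
z_1 = 5
r_1 = 2
x_2 = 10
y_2 = 15
z_2 = 6
h_2 = 4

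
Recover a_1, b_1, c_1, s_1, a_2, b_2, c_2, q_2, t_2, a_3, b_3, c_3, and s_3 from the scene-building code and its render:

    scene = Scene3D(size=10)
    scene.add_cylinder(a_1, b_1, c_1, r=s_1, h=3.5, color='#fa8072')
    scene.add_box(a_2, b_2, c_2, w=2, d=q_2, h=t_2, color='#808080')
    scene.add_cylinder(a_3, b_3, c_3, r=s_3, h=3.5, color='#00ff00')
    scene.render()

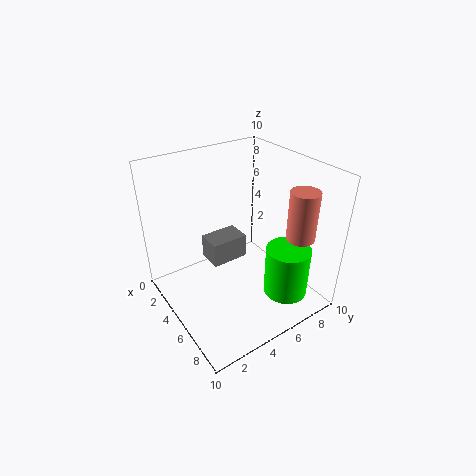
a_1 = 7.5, b_1 = 8.5, c_1 = 5, s_1 = 1, a_2 = 0.5, b_2 = 4.5, c_2 = 1, q_2 = 3, t_2 = 2, a_3 = 8, b_3 = 7, c_3 = 1.5, s_3 = 1.5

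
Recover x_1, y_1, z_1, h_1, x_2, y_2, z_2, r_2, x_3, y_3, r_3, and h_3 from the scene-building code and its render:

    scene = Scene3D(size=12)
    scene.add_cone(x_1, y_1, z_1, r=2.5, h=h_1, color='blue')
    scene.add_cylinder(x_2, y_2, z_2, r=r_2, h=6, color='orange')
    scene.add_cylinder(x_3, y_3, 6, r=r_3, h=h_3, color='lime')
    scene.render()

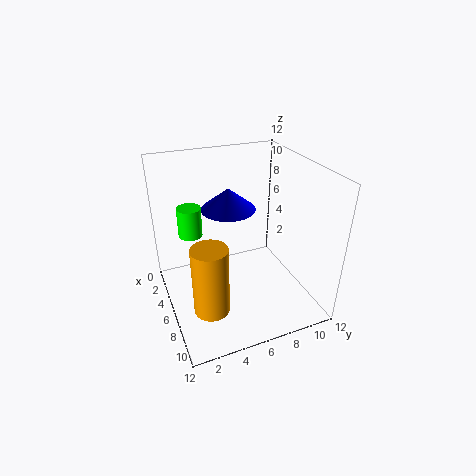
x_1 = 2.5
y_1 = 6.5
z_1 = 7
h_1 = 2
x_2 = 7.5
y_2 = 3
z_2 = 0.5
r_2 = 1.5
x_3 = 4
y_3 = 2.5
r_3 = 1
h_3 = 2.5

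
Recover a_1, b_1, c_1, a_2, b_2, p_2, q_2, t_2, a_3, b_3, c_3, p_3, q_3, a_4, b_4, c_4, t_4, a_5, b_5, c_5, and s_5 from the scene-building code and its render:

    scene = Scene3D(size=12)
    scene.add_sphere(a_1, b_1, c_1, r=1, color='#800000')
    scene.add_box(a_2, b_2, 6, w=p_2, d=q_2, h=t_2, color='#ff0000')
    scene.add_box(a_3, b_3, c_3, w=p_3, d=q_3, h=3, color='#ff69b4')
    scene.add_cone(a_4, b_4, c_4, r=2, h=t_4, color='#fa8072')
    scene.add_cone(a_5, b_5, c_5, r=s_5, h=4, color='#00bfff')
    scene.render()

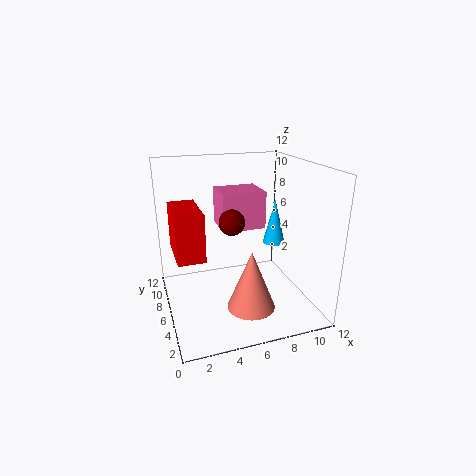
a_1 = 5, b_1 = 4.5, c_1 = 8, a_2 = 0.5, b_2 = 2.5, p_2 = 2, q_2 = 4, t_2 = 3.5, a_3 = 4.5, b_3 = 5, c_3 = 7, p_3 = 3.5, q_3 = 3, a_4 = 6.5, b_4 = 4, c_4 = 0.5, t_4 = 5, a_5 = 10, b_5 = 7.5, c_5 = 4.5, s_5 = 1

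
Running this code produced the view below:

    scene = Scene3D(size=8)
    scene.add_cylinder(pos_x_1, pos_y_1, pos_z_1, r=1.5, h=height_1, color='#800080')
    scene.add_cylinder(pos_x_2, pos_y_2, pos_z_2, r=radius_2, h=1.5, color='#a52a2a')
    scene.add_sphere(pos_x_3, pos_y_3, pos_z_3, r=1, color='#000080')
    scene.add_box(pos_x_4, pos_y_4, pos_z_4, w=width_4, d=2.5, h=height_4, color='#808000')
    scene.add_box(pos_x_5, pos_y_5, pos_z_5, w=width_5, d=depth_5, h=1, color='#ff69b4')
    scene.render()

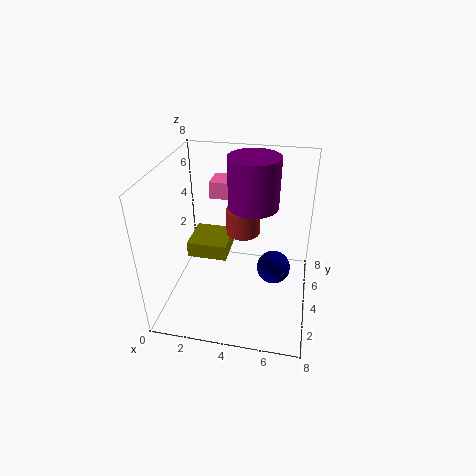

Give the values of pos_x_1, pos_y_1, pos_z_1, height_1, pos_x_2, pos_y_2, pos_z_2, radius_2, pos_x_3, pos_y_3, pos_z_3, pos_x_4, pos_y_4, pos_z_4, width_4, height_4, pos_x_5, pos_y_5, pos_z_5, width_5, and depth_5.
pos_x_1 = 4.5, pos_y_1 = 6, pos_z_1 = 5, height_1 = 3, pos_x_2 = 4, pos_y_2 = 5.5, pos_z_2 = 3.5, radius_2 = 1, pos_x_3 = 6, pos_y_3 = 5, pos_z_3 = 1.5, pos_x_4 = 0.5, pos_y_4 = 5, pos_z_4 = 1.5, width_4 = 2.5, height_4 = 1, pos_x_5 = 2, pos_y_5 = 5.5, pos_z_5 = 5.5, width_5 = 2, depth_5 = 1.5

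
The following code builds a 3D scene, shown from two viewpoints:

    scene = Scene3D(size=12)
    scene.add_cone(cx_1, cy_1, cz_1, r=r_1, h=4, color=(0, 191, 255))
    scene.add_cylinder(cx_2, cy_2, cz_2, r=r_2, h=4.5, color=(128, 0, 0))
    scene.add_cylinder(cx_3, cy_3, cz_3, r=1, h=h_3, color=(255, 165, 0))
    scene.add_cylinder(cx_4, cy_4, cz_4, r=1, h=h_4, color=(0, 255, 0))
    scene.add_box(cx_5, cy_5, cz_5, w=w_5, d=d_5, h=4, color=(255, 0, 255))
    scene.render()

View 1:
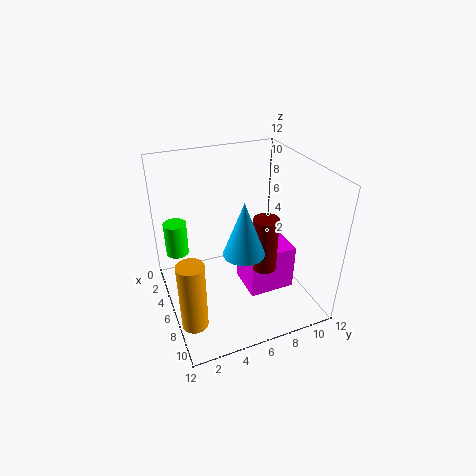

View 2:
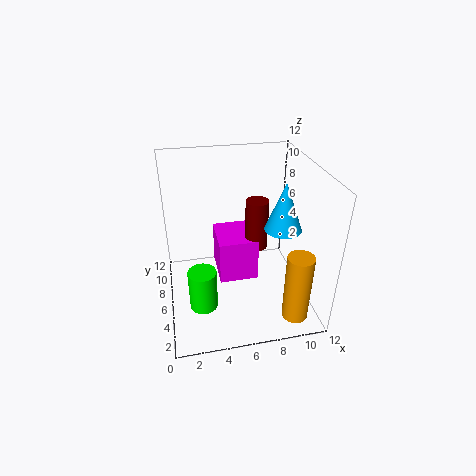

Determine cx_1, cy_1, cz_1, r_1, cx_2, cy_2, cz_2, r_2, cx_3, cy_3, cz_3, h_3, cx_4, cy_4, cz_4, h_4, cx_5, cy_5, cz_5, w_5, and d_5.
cx_1 = 9.5, cy_1 = 5, cz_1 = 7, r_1 = 1.5, cx_2 = 8, cy_2 = 7.5, cz_2 = 4, r_2 = 1, cx_3 = 9.5, cy_3 = 1, cz_3 = 1.5, h_3 = 5.5, cx_4 = 2.5, cy_4 = 1.5, cz_4 = 3.5, h_4 = 3, cx_5 = 4.5, cy_5 = 6.5, cz_5 = 1, w_5 = 3.5, d_5 = 4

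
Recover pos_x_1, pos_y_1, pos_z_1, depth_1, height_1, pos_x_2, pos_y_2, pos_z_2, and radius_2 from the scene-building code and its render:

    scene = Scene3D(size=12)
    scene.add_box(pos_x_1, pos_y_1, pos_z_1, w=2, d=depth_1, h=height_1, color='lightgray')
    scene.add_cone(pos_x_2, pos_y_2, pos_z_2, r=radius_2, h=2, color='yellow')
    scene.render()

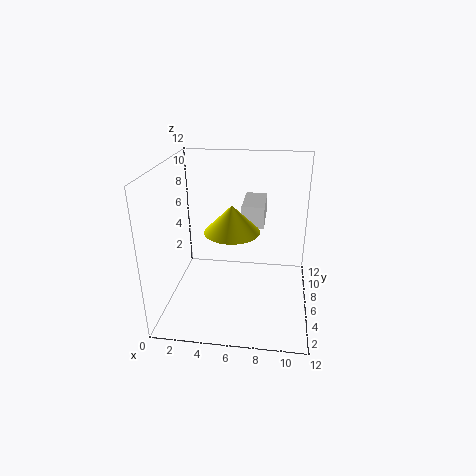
pos_x_1 = 6, pos_y_1 = 8, pos_z_1 = 6, depth_1 = 4, height_1 = 2, pos_x_2 = 6, pos_y_2 = 3, pos_z_2 = 8, radius_2 = 2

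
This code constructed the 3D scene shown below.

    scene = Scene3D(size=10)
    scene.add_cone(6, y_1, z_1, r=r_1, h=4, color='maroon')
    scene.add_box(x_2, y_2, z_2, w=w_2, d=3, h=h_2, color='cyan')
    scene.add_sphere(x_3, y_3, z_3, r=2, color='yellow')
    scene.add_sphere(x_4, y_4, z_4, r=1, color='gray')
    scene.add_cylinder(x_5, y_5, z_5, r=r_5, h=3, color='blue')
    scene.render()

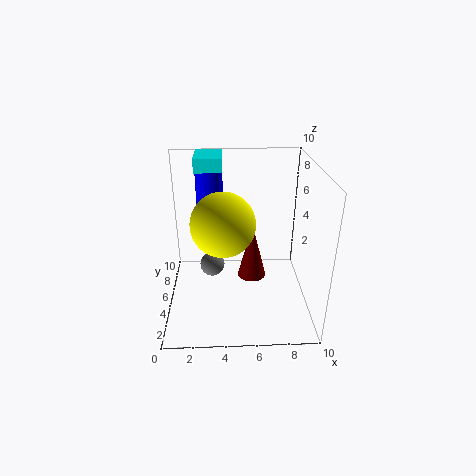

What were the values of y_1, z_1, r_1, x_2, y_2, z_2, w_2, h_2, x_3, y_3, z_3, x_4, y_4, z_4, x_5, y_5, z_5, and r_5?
y_1 = 5; z_1 = 2; r_1 = 1; x_2 = 2; y_2 = 7; z_2 = 9; w_2 = 2; h_2 = 1; x_3 = 4; y_3 = 3; z_3 = 7; x_4 = 3; y_4 = 8; z_4 = 1; x_5 = 3; y_5 = 8; z_5 = 6; r_5 = 1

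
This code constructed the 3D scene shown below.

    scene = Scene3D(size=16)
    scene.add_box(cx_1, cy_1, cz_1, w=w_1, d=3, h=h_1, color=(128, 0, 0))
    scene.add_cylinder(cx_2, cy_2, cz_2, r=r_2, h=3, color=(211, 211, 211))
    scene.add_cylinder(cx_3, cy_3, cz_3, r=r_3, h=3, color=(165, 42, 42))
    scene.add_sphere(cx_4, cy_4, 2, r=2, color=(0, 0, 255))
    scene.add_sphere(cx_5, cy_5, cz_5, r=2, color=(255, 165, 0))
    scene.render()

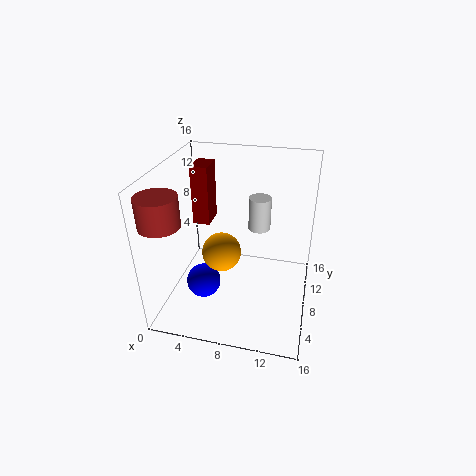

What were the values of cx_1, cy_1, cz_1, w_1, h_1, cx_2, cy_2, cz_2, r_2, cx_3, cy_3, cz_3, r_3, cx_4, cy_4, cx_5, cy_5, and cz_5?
cx_1 = 2
cy_1 = 10
cz_1 = 8
w_1 = 2
h_1 = 7
cx_2 = 11
cy_2 = 4
cz_2 = 12
r_2 = 1
cx_3 = 2
cy_3 = 2
cz_3 = 12
r_3 = 2
cx_4 = 4
cy_4 = 7
cx_5 = 7
cy_5 = 5
cz_5 = 8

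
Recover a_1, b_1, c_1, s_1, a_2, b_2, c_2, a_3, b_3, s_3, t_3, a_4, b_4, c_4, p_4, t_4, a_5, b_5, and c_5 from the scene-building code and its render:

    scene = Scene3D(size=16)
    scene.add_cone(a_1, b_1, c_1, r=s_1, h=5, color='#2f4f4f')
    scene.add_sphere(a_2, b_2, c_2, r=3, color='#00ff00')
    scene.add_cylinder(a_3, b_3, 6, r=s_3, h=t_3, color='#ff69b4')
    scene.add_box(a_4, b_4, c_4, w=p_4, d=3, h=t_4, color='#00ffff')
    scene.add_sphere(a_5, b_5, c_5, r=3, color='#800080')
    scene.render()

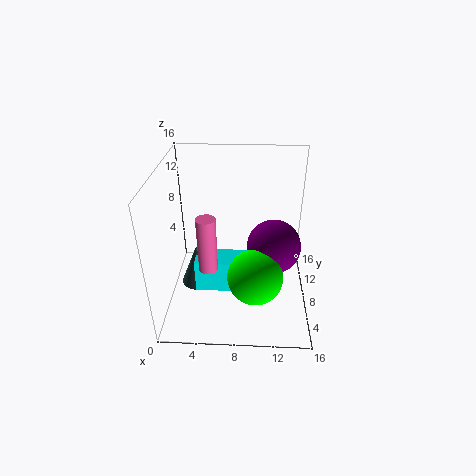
a_1 = 3; b_1 = 9; c_1 = 1; s_1 = 2; a_2 = 10; b_2 = 5; c_2 = 5; a_3 = 5; b_3 = 5; s_3 = 1; t_3 = 6; a_4 = 3; b_4 = 7; c_4 = 1; p_4 = 6; t_4 = 4; a_5 = 12; b_5 = 8; c_5 = 7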